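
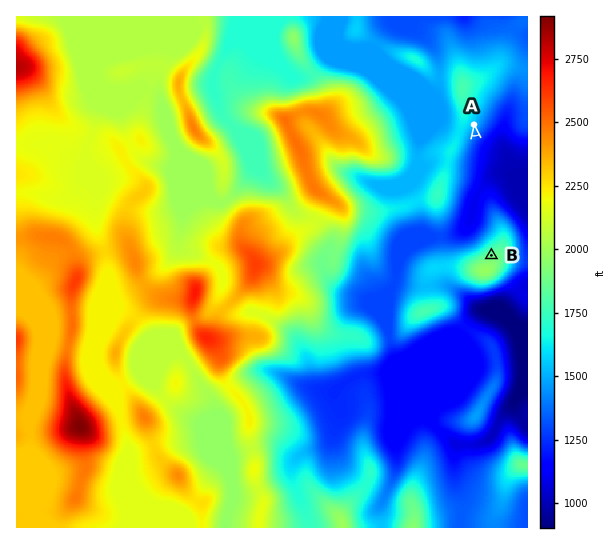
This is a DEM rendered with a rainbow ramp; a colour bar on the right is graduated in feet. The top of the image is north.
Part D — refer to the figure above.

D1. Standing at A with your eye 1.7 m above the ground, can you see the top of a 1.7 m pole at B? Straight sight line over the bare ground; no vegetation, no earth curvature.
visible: true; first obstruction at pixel None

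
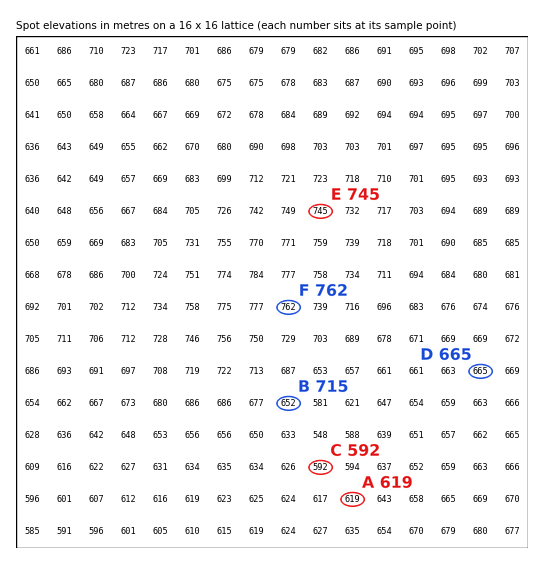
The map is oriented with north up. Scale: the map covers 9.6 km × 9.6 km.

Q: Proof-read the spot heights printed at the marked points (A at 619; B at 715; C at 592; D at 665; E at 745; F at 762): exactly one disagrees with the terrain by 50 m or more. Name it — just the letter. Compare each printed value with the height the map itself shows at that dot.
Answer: B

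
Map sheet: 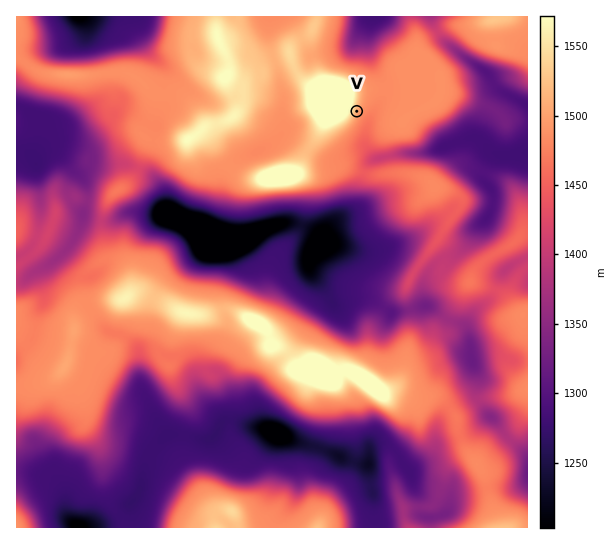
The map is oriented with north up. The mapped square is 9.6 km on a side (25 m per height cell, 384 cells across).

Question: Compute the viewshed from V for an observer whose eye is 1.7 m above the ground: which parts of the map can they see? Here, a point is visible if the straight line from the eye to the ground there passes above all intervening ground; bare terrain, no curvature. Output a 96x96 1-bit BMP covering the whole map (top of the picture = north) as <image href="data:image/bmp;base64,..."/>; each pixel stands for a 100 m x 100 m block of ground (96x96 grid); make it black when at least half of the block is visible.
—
<image width="96" height="96" href="data:image/bmp;base64,Qk2+BAAAAAAAAD4AAAAoAAAAYAAAAGAAAAABAAEAAAAAAIAEAAATCwAAEwsAAAIAAAAAAAAA////AAAAAAAAAAAAAAAAAAAAD/4AAAAAAAAAAAAAB/8AAAAAAAAAAAAAA/8AAAAAAAAAAAAAA/8AAAAAAAAAAAAAAfMAAAAAAAAAAAAAAEAAAAAAAAAAAAAAAAAAAAAAAAAAAAAAAAAAAAAAAAAAAAAAAAAAAAAAAAAAAAAAAAAAAAAAAAAAAAAAAIAAAAAAAAAAAAAAA+AAAAAAAAAAAAAAB/AAAAAAAAAAAAAAD/gAAAAAAAAAAAAAH/gAAAAAAAAAAAAAH/gAAAAAAAAAAAAAB/AAAAAAAAAAAAAAA/AAAAAAAAAAAAAAA8AAAAAAAAAAAAAAAQAAAAAAAAAAAAAAIAAAAAAAAAAAAAAAOAAAAAAAAAAAAAAAPAAAAAAAAAAAAAAAPgAAAAAAAAAAAAAMf/wAAAAAAAAAAAwf//8AAAAAAAAAAB8f//8AAAAAAAAACH/f//8AAAAAAAAAOP//8H8AAAAAAAAP+///4H8AAAAAAAA/////wHgAAAAAAAAf////wCAAAAAAAAAf////gAAAAAAAAAA/////gAAAAAAAAAH/////gAAAAAAAAAH/////gAAAAAAAAAD/////wA4AAAAAAAH/4f/3AC4AAAAAAAf/gf/AAD4AAAAAAB/+APwAAD8AAAAAAAf4AHwAAD8AAAAAAADAABgAAB8AAAAAAAAAAAAAAB8AAAAAAAAAAAIAAA8AAAAAAAAAAAOA4AAAAAAAAAAAAAPA+AAAAAAAAAAAAAHAfAAAAAAAAAAAAADgHAAAAAAAAAAAAABgDgAAAAAAAAAAAAAwBgAAAAAAAAAAAAAYAAAAAAAAAAAAAAAIAAAAAAAAAAAAAAAAAAAAAAAAAAAAAAAAAAwAAAAAAAAAAAAAAAYAAAAAAAAAAAAAAAYAAAAAAAAAAAAAAAcAAAAAAAAAAAAAAA8AAAAAAAAAAAAAAA8AAAAAAAAAAADAAA8AAAAAAAAAAADgAAcAAAAAAAAAAAB4AAcAAAAAAAAAAAB8AAAAAAAAAAAAAAB/AAAAAAAAAAAAAAA/wAAAAAAAAAAAACB/wAAAAAAAAAAAGP//AAAAAAAAAAAAD//+AAAAAAAAAAAAD/8AAAAAAAAAAAAAB4AAAAAAAAAAAAAAB8AAAAAAAAAAAAAAA+AAAAAAAAAAAAAAA/gAAAAAAAAAAAAAAf8AAAAAAAAAAAAAAf/AAAAAAAAAAAAAAf/AAAAAAAAAAAAAAP/wAAAAAAAAAAAAA//8AAAAAAAAAAAAA//+AAAAAAAAAAAAA3//AAAAAAAAAAAAA3//gAAAAAAAAAAAAH//gAAAAAAAAAAAAD//gAAAAAAAAAAAAD//gAAAAAAAAAAAAB//AAAAAAAAAAAAAA//AAAAAAAAAAAAAA/+AAAAAAAAAAAAAAf+AAMAAAAAAAAAAAf8AD8AAAAAAAAAAADwAPwAAAAAAAAAAABgA+AAAAAAAAAAAAAgB8AAAAAAAAAAAAAAD/gAAAAAAAAAAAAAH/4AAAAAAAAAAAAAP/wAAAAAAAAAAAAAD5A="/>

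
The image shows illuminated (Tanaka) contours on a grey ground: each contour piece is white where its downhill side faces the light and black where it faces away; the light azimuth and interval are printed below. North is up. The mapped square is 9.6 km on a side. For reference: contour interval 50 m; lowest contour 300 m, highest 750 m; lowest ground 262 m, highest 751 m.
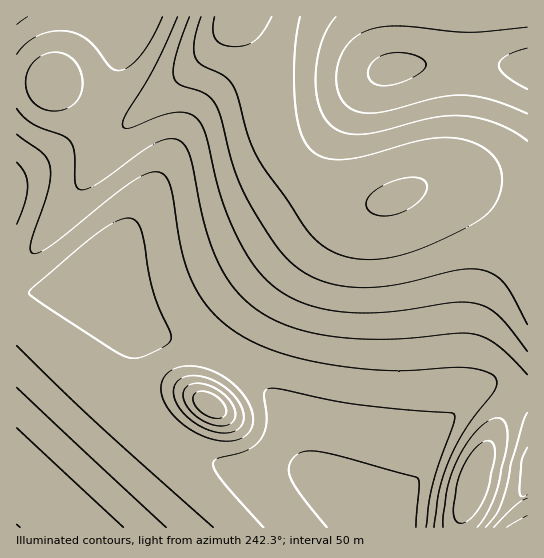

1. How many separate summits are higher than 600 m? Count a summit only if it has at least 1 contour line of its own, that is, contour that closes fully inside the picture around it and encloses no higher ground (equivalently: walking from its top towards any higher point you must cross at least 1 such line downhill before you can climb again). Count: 1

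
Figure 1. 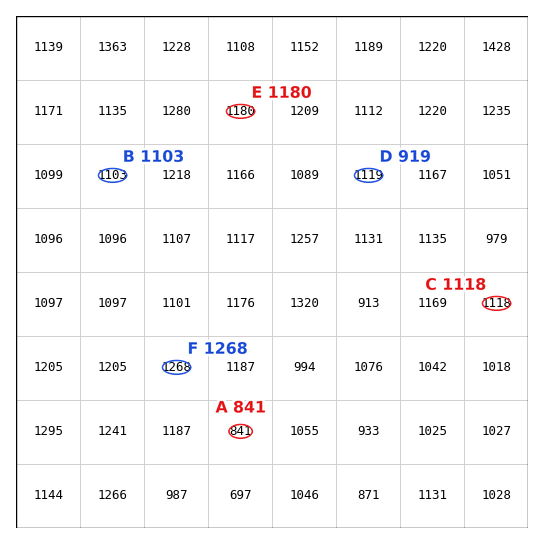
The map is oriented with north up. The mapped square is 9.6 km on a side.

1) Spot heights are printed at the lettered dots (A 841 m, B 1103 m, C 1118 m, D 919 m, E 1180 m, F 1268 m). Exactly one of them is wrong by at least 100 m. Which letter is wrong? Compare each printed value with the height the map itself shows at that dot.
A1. D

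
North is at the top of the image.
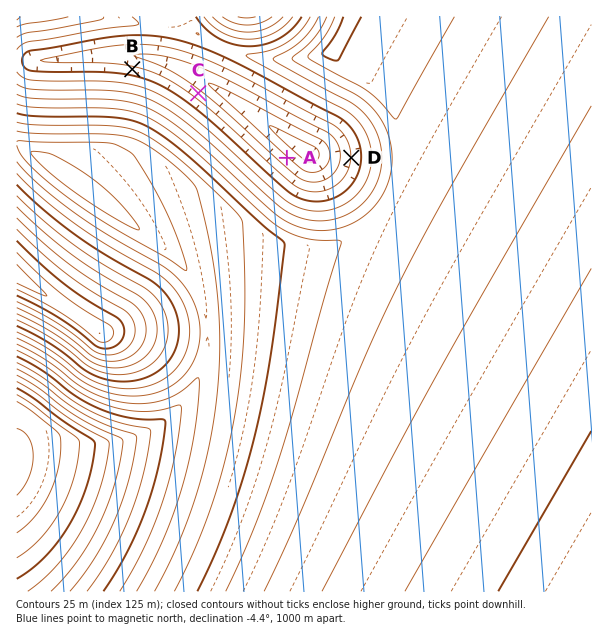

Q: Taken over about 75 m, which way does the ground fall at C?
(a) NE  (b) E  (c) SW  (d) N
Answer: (a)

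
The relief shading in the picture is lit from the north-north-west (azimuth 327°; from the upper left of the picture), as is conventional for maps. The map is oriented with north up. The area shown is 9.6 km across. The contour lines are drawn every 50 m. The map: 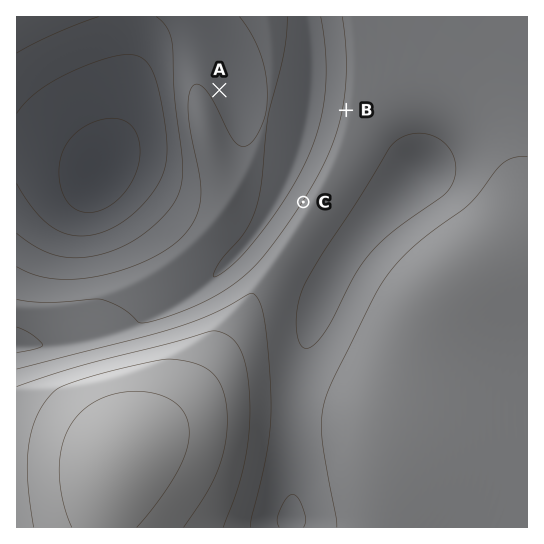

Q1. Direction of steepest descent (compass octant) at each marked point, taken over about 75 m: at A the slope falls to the NE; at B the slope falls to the W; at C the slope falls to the NW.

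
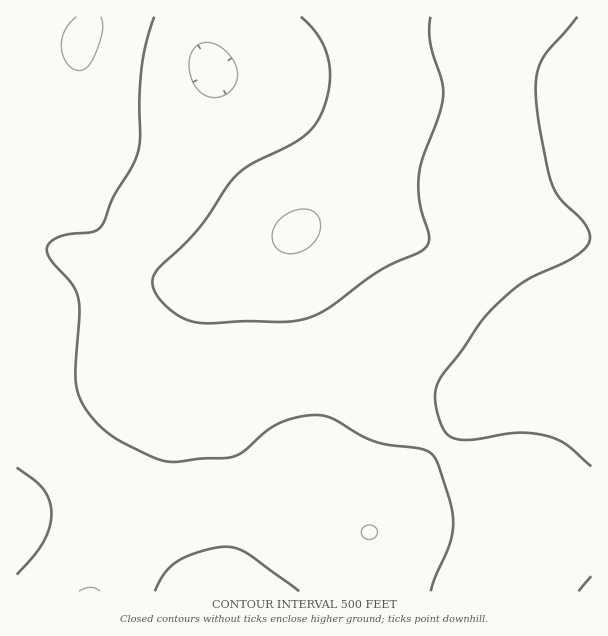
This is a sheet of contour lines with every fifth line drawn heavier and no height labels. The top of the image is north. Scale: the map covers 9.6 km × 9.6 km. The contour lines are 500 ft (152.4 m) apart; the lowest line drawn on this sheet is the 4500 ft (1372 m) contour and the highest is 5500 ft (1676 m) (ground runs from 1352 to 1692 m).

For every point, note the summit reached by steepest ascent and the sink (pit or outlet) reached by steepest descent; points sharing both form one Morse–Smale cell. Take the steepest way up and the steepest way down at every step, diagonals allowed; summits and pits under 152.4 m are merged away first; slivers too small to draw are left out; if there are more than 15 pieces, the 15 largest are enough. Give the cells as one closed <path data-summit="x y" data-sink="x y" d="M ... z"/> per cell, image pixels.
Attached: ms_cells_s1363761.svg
<path data-summit="83 38" data-sink="210 68" d="M591 16l-97 0-2 2-4 11 2 69-9 46 0 21 17 33 4 21-4 20-8 15-25 30-33 26-34 16-15 17-14 7-61 10-60 16-56 0-13 3-32-1-19-12-14-66 0-18 10-21 20-24 20-36 23-28 12-26 13-49 0-24-4-12 2-45-194 0 1 575 478 0 3-11 7-15 7-12 15-14 15-6 50-3z"/><path data-summit="297 231" data-sink="210 68" d="M492 16l-282 0-2 46 4 12 0 24-13 49-12 26-23 28-20 36-20 24-10 21 0 18 14 66 12 8 13 5 26 0 13-3 45 2 71-18 55-8 15-6 20-20 34-16 33-26 25-30 8-15 4-20-4-21-17-33 0-21 9-46-2-69z"/><path data-summit="297 231" data-sink="210 68" d="M591 532l-49 2-15 6-15 14-7 12-7 15-2 10 95 1z"/>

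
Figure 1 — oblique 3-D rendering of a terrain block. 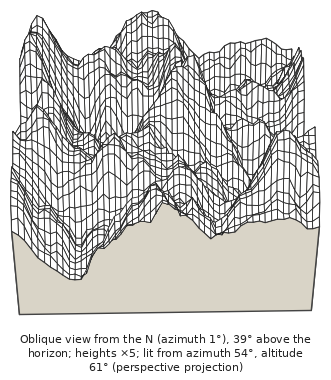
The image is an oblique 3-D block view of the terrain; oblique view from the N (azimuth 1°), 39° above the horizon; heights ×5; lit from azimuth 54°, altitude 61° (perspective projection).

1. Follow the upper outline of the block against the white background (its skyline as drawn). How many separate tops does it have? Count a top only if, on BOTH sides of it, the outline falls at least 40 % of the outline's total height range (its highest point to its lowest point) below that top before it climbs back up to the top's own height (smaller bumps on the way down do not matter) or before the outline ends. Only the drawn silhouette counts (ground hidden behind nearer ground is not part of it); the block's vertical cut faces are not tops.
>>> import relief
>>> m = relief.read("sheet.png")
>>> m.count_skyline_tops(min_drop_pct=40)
1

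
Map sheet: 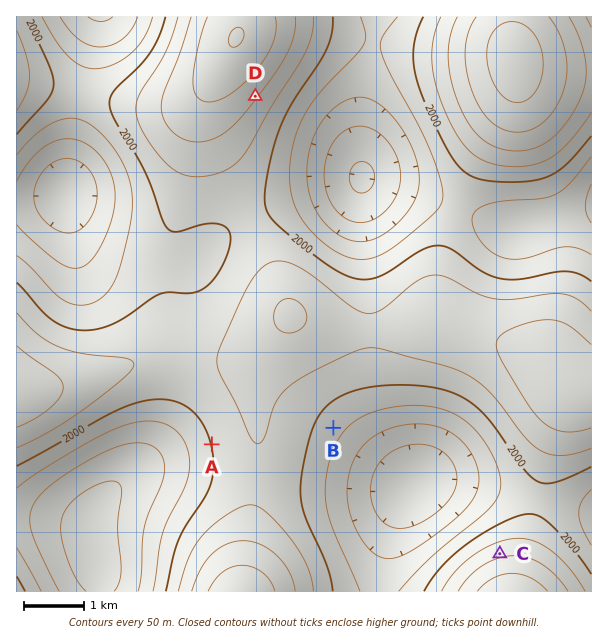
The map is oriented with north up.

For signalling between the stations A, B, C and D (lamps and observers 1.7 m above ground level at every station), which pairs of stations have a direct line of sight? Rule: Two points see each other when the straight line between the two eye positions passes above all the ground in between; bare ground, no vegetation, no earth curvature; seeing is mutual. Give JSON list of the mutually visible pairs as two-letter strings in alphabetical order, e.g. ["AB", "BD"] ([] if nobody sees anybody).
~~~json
["BC", "CD"]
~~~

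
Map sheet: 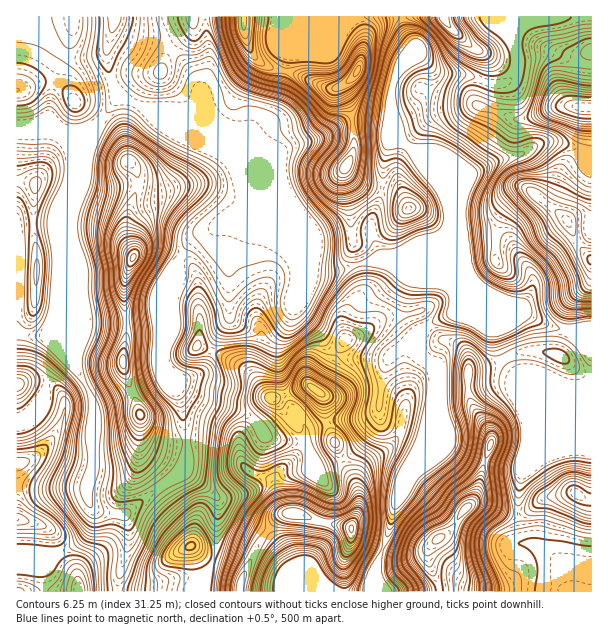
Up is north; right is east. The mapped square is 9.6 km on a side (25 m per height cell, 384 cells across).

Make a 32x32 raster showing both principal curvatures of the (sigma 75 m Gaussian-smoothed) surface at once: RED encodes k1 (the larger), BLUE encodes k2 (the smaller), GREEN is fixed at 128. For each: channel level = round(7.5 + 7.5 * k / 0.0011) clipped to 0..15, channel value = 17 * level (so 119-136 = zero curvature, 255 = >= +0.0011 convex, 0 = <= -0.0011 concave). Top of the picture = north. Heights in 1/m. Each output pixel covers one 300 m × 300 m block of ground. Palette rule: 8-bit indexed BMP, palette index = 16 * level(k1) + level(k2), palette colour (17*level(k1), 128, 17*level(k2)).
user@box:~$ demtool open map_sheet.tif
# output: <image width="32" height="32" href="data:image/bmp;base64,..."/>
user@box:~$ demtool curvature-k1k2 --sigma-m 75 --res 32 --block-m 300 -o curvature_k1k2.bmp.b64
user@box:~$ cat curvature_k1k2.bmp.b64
<image width="32" height="32" href="data:image/bmp;base64,Qk02CAAAAAAAADYEAAAoAAAAIAAAACAAAAABAAgAAAAAAAAEAAATCwAAEwsAAAABAAAAAAAAAIAAABGAAAAigAAAM4AAAESAAABVgAAAZoAAAHeAAACIgAAAmYAAAKqAAAC7gAAAzIAAAN2AAADugAAA/4AAAACAEQARgBEAIoARADOAEQBEgBEAVYARAGaAEQB3gBEAiIARAJmAEQCqgBEAu4ARAMyAEQDdgBEA7oARAP+AEQAAgCIAEYAiACKAIgAzgCIARIAiAFWAIgBmgCIAd4AiAIiAIgCZgCIAqoAiALuAIgDMgCIA3YAiAO6AIgD/gCIAAIAzABGAMwAigDMAM4AzAESAMwBVgDMAZoAzAHeAMwCIgDMAmYAzAKqAMwC7gDMAzIAzAN2AMwDugDMA/4AzAACARAARgEQAIoBEADOARABEgEQAVYBEAGaARAB3gEQAiIBEAJmARACqgEQAu4BEAMyARADdgEQA7oBEAP+ARAAAgFUAEYBVACKAVQAzgFUARIBVAFWAVQBmgFUAd4BVAIiAVQCZgFUAqoBVALuAVQDMgFUA3YBVAO6AVQD/gFUAAIBmABGAZgAigGYAM4BmAESAZgBVgGYAZoBmAHeAZgCIgGYAmYBmAKqAZgC7gGYAzIBmAN2AZgDugGYA/4BmAACAdwARgHcAIoB3ADOAdwBEgHcAVYB3AGaAdwB3gHcAiIB3AJmAdwCqgHcAu4B3AMyAdwDdgHcA7oB3AP+AdwAAgIgAEYCIACKAiAAzgIgARICIAFWAiABmgIgAd4CIAIiAiACZgIgAqoCIALuAiADMgIgA3YCIAO6AiAD/gIgAAICZABGAmQAigJkAM4CZAESAmQBVgJkAZoCZAHeAmQCIgJkAmYCZAKqAmQC7gJkAzICZAN2AmQDugJkA/4CZAACAqgARgKoAIoCqADOAqgBEgKoAVYCqAGaAqgB3gKoAiICqAJmAqgCqgKoAu4CqAMyAqgDdgKoA7oCqAP+AqgAAgLsAEYC7ACKAuwAzgLsARIC7AFWAuwBmgLsAd4C7AIiAuwCZgLsAqoC7ALuAuwDMgLsA3YC7AO6AuwD/gLsAAIDMABGAzAAigMwAM4DMAESAzABVgMwAZoDMAHeAzACIgMwAmYDMAKqAzAC7gMwAzIDMAN2AzADugMwA/4DMAACA3QARgN0AIoDdADOA3QBEgN0AVYDdAGaA3QB3gN0AiIDdAJmA3QCqgN0Au4DdAMyA3QDdgN0A7oDdAP+A3QAAgO4AEYDuACKA7gAzgO4ARIDuAFWA7gBmgO4Ad4DuAIiA7gCZgO4AqoDuALuA7gDMgO4A3YDuAO6A7gD/gO4AAID/ABGA/wAigP8AM4D/AESA/wBVgP8AZoD/AHeA/wCIgP8AmYD/AKqA/wC7gP8AzID/AN2A/wDugP8A/4D/AJeHh8mHhJaXhoeEpPiFdHeHkuNyg2HDx5fYpIWHh4eHh3eGuJeFhLenloSC98ZkdXO2+HCg6OmXt7ZyhoeHd4d2hpaWl5eEhrjatoG355Z1ZIT5tJDH6rjXhFJ2h3d3hqe4yJZ1lnWGh7iWgpfXtafH5PrYkKLa6PaDUYV2dnaGp5eXdHWFdYaHl6dzhbjq+ee05vhwcJWV+PnWsaaHh6iWhXV1hpeXhIWGpXRzkrSmhFC09oJxhIXJ+MiAlbe5uJeXdnV1hqeHhXWFp7jGpoRzhMfHlXODg4X21WB0haiXuLiYhYWGt5eGdXWY2HWXpoSmpae2hYZzUtX2cIaGhIR2p8d0hJbHpoWFhafHdXWWhcmndpW3hXdhpvyyhIeHh3Z115RzhtnZlIWGl6aElpaFtIRldbiFhoPl97KFd3d3lXXIpXGW57eDhnd2lri4g7fJp4SFqJaEpuaEg4d3d3e5lceRg7f2c3R2d3aGt6XW+ri2lYWYl4O2tnV3d4eHh5iohYKm2udxhZV0l7inc7a2dIWGdoeGdLbIlYd3h5eWhoWFhYXY53KUybe2mIZ0lcaVl4d2hoaXtbiVt6iomIaVhXd2ZLb3gnWVt3V1poZzpqeYl4eHhqamhHV0hoWEdaamh3Z0xuZyhqa4dYeodnV0uJeHmJeolnWHd3d1lbaFlbaGhoP39WCGlqd1h5eGd3OWuJiXhoamh4eElISGuMmVx4V1ctf3cHSGl3aHh5eHdYWmp5Z2d4eHg7fIg2SGuJXHhXRzyPvHgZaHh4eHh4eGlqaFdod3h4eU2ZZylpe4lqaGhJXY2OeDdXeHh4eHh3Z1yIeWhXWHdpTHhJWpp5aWlnaFlremtYV0dnd3d3eHdIW2dZbIp5WFlad1dqe4hpamdYSHp7aHt5aFhod3h4WDtqWFhMnKlIWVt4Wnx5iXl6iFdXWmp5eXuKeWh3eHgrfKyLSUt5aFh4O32emXh3aHqJaGg8m4uKaXloaHd4aTx9r6pIOndXd3ZJKklaaXdoeHhoeCycqnhXSFh4eHd3SDlfe2coWGdXWHhpRyhKWFhoeGhoS1tnN1d4eHd3eHhYNx9bVyhpeGh4eHmIVzhJaGdYaolZWVdneHh4eHdnVilMbkpnKGh5aXqKentcjIuKmWl5iHdoaGhod3hoOBYnTX6selcJaXhpiohnZ0qbm3iIeHmIeGh5iYdneDo8j39ffG9+iAlaiFlZSFdnW3lnWHh4eXdoaHiJeGdYHY+KaFhGO2+YFzdYOVt7eFdpaGhoeHh5eGhoeHh5eEkvimdneHdpT2pGNRk/fXpoWXmJeoh4eHmId1h4eHmJKk+ZaGd3eHhra2w9L55nR1h4aGdYU="/>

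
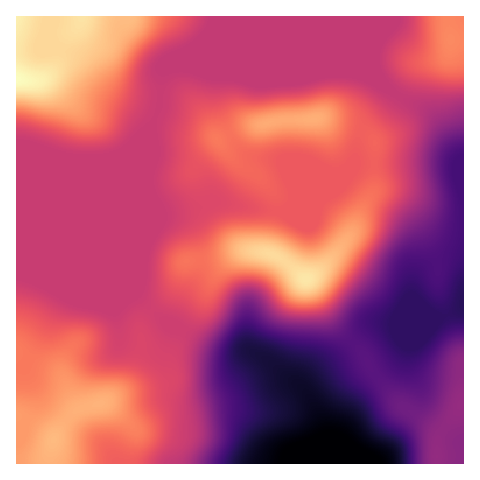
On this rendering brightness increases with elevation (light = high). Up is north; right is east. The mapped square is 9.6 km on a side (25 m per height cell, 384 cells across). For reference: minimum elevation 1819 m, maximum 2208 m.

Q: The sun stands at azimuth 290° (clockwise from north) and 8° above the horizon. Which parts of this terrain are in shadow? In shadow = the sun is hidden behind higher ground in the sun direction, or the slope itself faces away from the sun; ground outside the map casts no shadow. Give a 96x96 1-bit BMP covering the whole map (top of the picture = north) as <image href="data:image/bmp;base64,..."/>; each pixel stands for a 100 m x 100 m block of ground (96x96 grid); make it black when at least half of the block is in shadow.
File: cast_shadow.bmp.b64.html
<image width="96" height="96" href="data:image/bmp;base64,Qk2+BAAAAAAAAD4AAAAoAAAAYAAAAGAAAAABAAEAAAAAAIAEAAATCwAAEwsAAAIAAAAAAAAA////AAAAAAAAAAAAA//AAAAAAAAAAAAAA//gAAAAAAAAAAAAA//gAAAAAAAAAAAAAf/AAAAAAAAAAAAAAf+AAAAAAAAAAAAAAP8AAAAAAAAAAAAAAP4AAAAAAAAAAAAAAHwAAAAAAAAAAAAAAHwAAAAAAAAAAAAAAPgAAAAAAAAAAAAAAPAAAAAAAAAAAAAAAPAAAAAAAAAAAAAAAGAAAAAAAAAAAAAAAAAAAAAAAAAAAAAAAGAAAAAAAAAAAAAAAfAAAAAAAAAAAAAAA/gAAAAAAAAAAAAAA/gAAAAAAAAAAAAAA/wAAAAAAAAAAAAAA/wAAAAAAAAAAAAAA/4AAAAAAAAAAAAAA/8AAAAAAAAAAAAAA/+AAAAAAAAAAAAAA//AAAAAAAAAAAAAAf/gAAAAAAAAAAAAAf/gAAAAAAAAAAAAAP/wAAAAAAAAAAAAAP/wAAAAAAAAAAAAAH/wAAAAAAAAAAAAAH/wAAD/AAAAAAAAAD/wAA//4AAAAAAAAD/wAD//8AAAAAAAAD/wAP//8AAAAAAAAB/gAf//+AAAAAAAAB/gAf//+AAAAAAAAB/gAf///AAAAAAAAA/gAP///AAAAAAAAA/AAP///AAAAAAAAAfAAH///gAAAAAAAAEAAD///gAAAAAAAAAAAB///gAAAAAAAAAAAA///gAAAAAAAAAAAAf//wAAAAAAAAAAAAP//wAAAAAAAAAAAAH//wAAAAAAAAAAAAH//wAAAAAAAAAAAAD//wAAAAAAAAAAAAB//gAAAAAAAAAAAAA//gAAAAAAAAAAAAAf/AAAAAAAAAAAAAAf/AAAAAAAAAAAAAAP+AAAAAAAAAAAAAAH+AAAAAAAAAAAAAAD8AAAAAAAAAAAAAAB4AAAAAAAAAAAAAAA4AAAAAAAAAAAAAAAAAAAAAAAAAAAAAAAAAAAAAAAAAAAAAAAAAAAAAAAAAAAAAAAAAAAAAAAAAAAAAAAAAAAAAAAAAAAAAAAAOAAAAAAAAAAAAAAAPAAAAAAAAAAAAAAAfAAAAAAAAAAAAAAAfAAAAAAAAAAAAAAAfAAAAAAAAAAAAAAA/gAAAAAAAAAAAAAA/AAAAAAAAAAAAAAAfAAAAAAAAAAAAAAAcAAAAAAAAAAAAAAAAAAAAAAAAAAAAAAAAAAAAAAAAAAAAAAAAAAAAAAAAAAAAAAAAAAAAAAAAAAAAAAAAAAAAAAAAAAAAAAAAAAAAAAAAAAAAAAAAAAAAAAAAAAAAAAAAAAAAAAAAAAAAAAAAAAAAAAAAAAAAAAAAAAAAAAAAAAAAAAAAAAAAAAAAAAAAAAAAAAAADAAAAAAAAAAAAAAAHwAAAAAAAAAAAAAAP4AAAAAAAAAAAAAAP8AAAAAAAAAAAAAAP+AAAAAAAAAAAAAAH+AAAAAAAAAAAAAAH/AAAAAAAAAAAAAAD/AAAAAAAAAAAAAAB/AAAAAAAAAAAAAAA/AAAAAAAAAAAAAAAeAAAAAAAAAAAAAAAMAAAAAAAAAAAAAAAAAAAAAAAAAAAAAAAAAAAAAAAAAAA="/>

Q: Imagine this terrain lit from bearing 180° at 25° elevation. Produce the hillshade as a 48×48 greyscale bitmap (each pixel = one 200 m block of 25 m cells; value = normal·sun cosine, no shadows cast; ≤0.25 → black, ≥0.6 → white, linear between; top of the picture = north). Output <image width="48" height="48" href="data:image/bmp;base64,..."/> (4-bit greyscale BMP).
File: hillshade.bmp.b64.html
<image width="48" height="48" href="data:image/bmp;base64,Qk32BAAAAAAAAHYAAAAoAAAAMAAAADAAAAABAAQAAAAAAIAEAAATCwAAEwsAABAAAAAAAAAAAAAAABEREQAiIiIAMzMzAERERABVVVUAZmZmAHd3dwCIiIgAmZmZAKqqqgC7u7sAzMzMAN3d3QDu7u4A////AHd4iHd4iJqqmZqqqZiIh3d3d3iZmId3d3d4iHeIiZqqmZqqqZmIiId3d4mqqYd3d3d3eIiZmZmZiImZmZmZmZiIiJq8y5h3iHdmd4mqqZh4iHh3iZqqqpmIiZq8zJd3iHdmZ5q7qXZneHdneJmZmZmZmZqru5dniHdmZ4mqmHZmd3ZmeIiIiIiZqqqqmXZmeGZmZmd4iHdneHZmd3d3d3iZqqqYd2Zmd2ZndmVVZnd3iHZmZmd3d3iZqqqXZVZmd2Z3dlQzNFZ3eIdmZmd3d4iZmqmHVVZnd3d3dlQyIkVnd3d3Zmd3iJmZmZmGZWZnd3d2ZmVUNFZnd3iHdmd4iZmZmIh2ZlVmd3d2Znd2Zmd3d3iYh3eJmqqpmIdmZmVVVndlVniHd3d3d4mqmYmru7u7qHZmZ3ZUQ2ZlVWZnd3d3d4q8u6vM3d3cqHZmd3dkMmZlVERWd3d3d4q8zLvO///tuXd3d3d2Q1ZlVDRGd3d4iJq8zLvO///+ypiIh3d3ZVVVVVZnd3d4mZqrzMzN////3LqZh3eIh1VWZ3d3d3d4mZmrzN3N7///7cupmHiZiFZnd3d3d3d4mZmazv/t3d3d3dy6mImZiGd3d3d3d3d4mZmJz//+ypmrzdy5mZmIiHd3d3d3d3d4iZmJvv/9uGZ5vNy6mZiIiXd3d3d3d3d3d4iIrN3blkNHm8y6qZmIiHd3d3d3d3d2VWZ3iZmHUyI1erzLuqmIiHd3d3d3d3d2VEVWZVQzIRIjaKvMy6qYiHd3d3d3d3d2VVVUMhEREjQ0Romru7qZiHd3d3d3d3d3ZmZUMhESNGZVRWeau7qZh3d3d3d3d3d3d3dlRERFZ3d2VFaJq7qZh3d3d3d3d3d4iId3Znd4h3d2VVaJq6qYd3d3d3d3d3d4iIiIiJmIh3d3ZVaJqpmHd3d3d3d3d3d4iIiImZmId3d3dmZ3iId2d3d3d3d3d3d3iIiJmZiHd3d3d2Zmd3dmd3d3d3d3d3d3d4iZmYd3d3eIh3d3d3d3d3d3eIiId3d3d3iamIiIiIiJiIeId3eIiHeIiaqpmHd3d4iZiImZmZqqmIiIiIiZqYiaq8zLqYd4d3iIeKu7u7u6mYh3eImau6u8zMzLqYh3d3d2eJq7zMy6mIdmZ4ibvM3d3LupmYiHd3ZlZ3Z4mZmZiHdlVniau+7ty6mImZiHd3ZVVUIjNERWZ3ZVVmiaqv7cupiImYiHd3ZVRCEAAAETRVVVZ4maq+3LqZmZmYh3d2VUQzIhEQABI0RWeJqrzKqZmZmZmYd3dmVVVVVVVEMiM0Vniau8zXd3iZmqqph3dmZ3d3d3d3ZlVmd4mqu8zGZmeJmqqqmHd3d3d3d3d3d3d3d4iZmqqmZmd4iZqrupiHd3d3d3d3d3d3d3d3eImXd3eIiIiby7qYd3d3d3d3d3d3d3ZmZ4iIiHiIiIiazLuph3d3d3d3d3d3d3Zmd3d4iHeIiIiJq6qpmHd3d3d3d3d3d3dmeHd4iHd4iIiJmqqpmHd3d3d3d3d3d3dneHdw=="/>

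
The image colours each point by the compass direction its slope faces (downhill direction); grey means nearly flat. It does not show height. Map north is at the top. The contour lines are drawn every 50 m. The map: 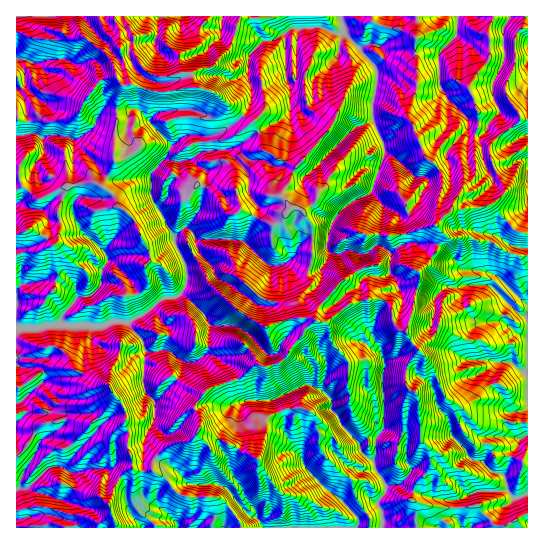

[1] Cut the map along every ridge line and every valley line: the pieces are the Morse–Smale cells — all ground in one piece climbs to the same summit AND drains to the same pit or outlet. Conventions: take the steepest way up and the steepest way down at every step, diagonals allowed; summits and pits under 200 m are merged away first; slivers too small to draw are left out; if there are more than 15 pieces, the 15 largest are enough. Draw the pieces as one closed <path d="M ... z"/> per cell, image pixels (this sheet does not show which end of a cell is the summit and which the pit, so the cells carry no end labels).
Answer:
<path d="M167 111l-13 4-5 6 22 24-4 12-16 17-1 5-37 1-6-3-5 10-7-4-26 2-12 28 3 17-3 12-3 3-9-9-14-7-15 6 1 293 98 0 1-5-8-20 5-14 6-10 11-10 23 1-1-3 3-6-10-7-1-13 11-23 0-17 24-24 4-15 8 1 14-8 6 0 16 9 6 6 3 8 3 1 18-15 12 3 13-6 10-15 11-11 1-5 11-9-2-2-11 0-2-10 0-8 9-14-2-12 5-16 0-33-11-17-11-1-5-9-4-2 15-30-30-15-3-3-2-12-6-14-6-2-6-5-24 17-8 3-22-1-10 4-8-26z"/><path d="M527 16l-287 1-5 16 12 4 11 0 5 4-14 14-1 24 4 18-1 6-8 12 6 6 6 2 6 14 2 12 3 3 30 15-15 30 4 2 5 9 11 1 11 17 0 33-5 16 2 12-9 14 2 18 13 1 4-13 14-17 10-10 23-13 40-2 13 6 9-8 9-14 4-18-5-6 7-9 11-8 9 1 26-4 15-11 1-4-12-23-4-20 13-14 15-9 4-5 7-1z"/><path d="M493 204l-14 4-25 0-11 8-7 9 5 6-4 18-9 14-9 8 1 8-13 48 0 7 12 16-10 12-4 12 2 12 9 7 3 8 1 36 11 14 0 15-15 17-4 14 5 8-1 20 2 3 110-1 0-293-13-3z"/><path d="M381 299l-19 1-13 4-22 17-12-1-11 10-1 5-11 11-10 15-13 6-12-3-20 15 0 4 3 12 5 6 30-2 9 20 0 12 16 23 5 13 22 24 11 6 18 18 3 6-1 7 59 0 0-23-5-8 4-14 15-17 0-15-11-14-3-42-10-9-2-4 2-15 12-17-7-7-5-10-8-4-6-7-1-15z"/><path d="M237 379l-31 12-11 15 0 4 5 8 0 9-5 11-5 3-13 2-8 4-14 12 15 6 19 19 29 0 8 4 19 23 12 6 8 11 92 0 2-7-3-6-18-18-11-6-22-24-5-13-16-23 0-12-9-20-30 2-5-6z"/><path d="M99 16l-82 0-1 42 5 3 4 16-1 8-7 4 8 12 5 32 5 0 6 4 14-2 19 5 33 37 8-14-2-8 4-33 0-21 6-15 4-1 2-3-2-4-7-31-16-18z"/><path d="M133 84l-10 2-6 15 0 21-4 33 2 8-7 12 1 4 4 1 37-1 1-5 16-17 4-12-22-24 10-9 8-1 4 2 8 26 10-4 22 1 8-3 15-9 9-9-25-20-16-7-8-1-36 5z"/><path d="M18 59l-2 0 0 175 15-5 14 7 9 9 3-3 3-12-3-17 10-26 18-4 10 0 7 4 5-10-33-37-19-5-14 2-6-4-6 0-4-32-8-12 8-7-1-13-3-8z"/><path d="M135 469l-8 2-8 8-11 24 9 25 124-1-8-14-12-14-38-3-5-3-15-17-9-5z"/><path d="M193 16l-70 1 0 5-4 4 1 24 7 28 3 6 28 8 35-4-1-14 7-5 11-1 6-5 13-14 6-15-14-6-14 0z"/><path d="M211 355l-6 0-14 8-8-2-4 16-24 24 0 17-11 23 0 10 7 8 3 1 15-13 8-4 16-3 7-13 0-9-5-8 2-8 13-14 26-9-3-9-4-5z"/><path d="M406 265l-33 0-18 7-22 18-14 17-4 11 3 3 9 0 22-17 13-4 19-1 11 8 0 10 4 9 10 6 14-53-1-8z"/><path d="M527 119l-6 0-4 5-15 9-13 14 4 20 12 23-1 4-12 9 23 28 10 2 3 0z"/><path d="M237 33l-4 4-4 12-16 18-14 2-7 5 0 11 3 3 19 4 29 23 8-12 1-6-4-18 1-24 14-14-5-4-11 0z"/><path d="M155 460l-3 9 11 7 15 17 11 4 29 0 15 16 9 15 22-1-7-10-12-6-19-23-8-4-29 0-19-19z"/>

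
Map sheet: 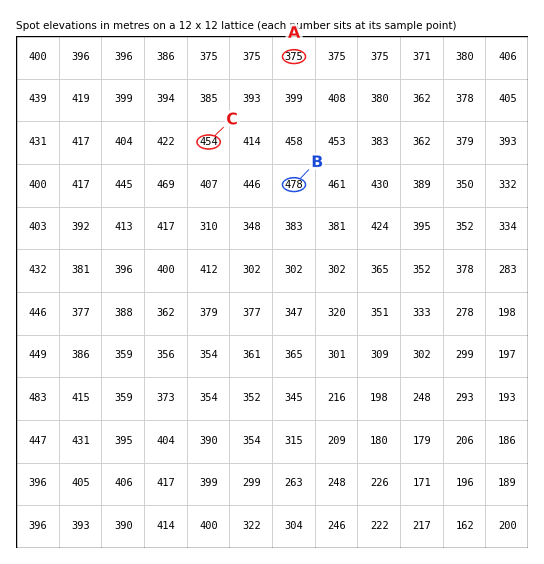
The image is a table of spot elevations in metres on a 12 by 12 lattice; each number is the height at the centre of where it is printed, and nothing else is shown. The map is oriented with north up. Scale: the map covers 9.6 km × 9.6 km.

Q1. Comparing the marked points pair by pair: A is lower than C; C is lower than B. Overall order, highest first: B C A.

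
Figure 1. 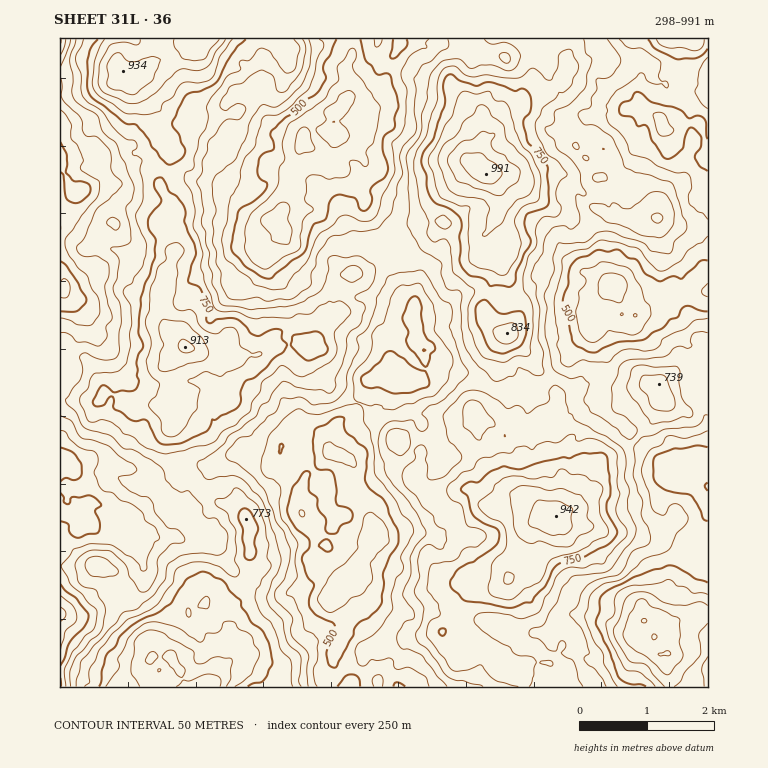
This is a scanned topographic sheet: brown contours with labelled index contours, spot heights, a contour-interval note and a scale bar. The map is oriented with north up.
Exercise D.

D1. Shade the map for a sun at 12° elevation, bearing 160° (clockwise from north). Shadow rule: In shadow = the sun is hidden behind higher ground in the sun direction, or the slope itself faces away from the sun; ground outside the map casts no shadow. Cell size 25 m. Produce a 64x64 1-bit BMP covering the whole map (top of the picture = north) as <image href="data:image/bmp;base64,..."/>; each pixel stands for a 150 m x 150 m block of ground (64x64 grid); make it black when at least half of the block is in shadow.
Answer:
<image width="64" height="64" href="data:image/bmp;base64,Qk0+AgAAAAAAAD4AAAAoAAAAQAAAAEAAAAABAAEAAAAAAAACAAATCwAAEwsAAAIAAAAAAAAA////AAAAAAAYDAAAAAAByOwGAAAAAAHI8AYAAAAAAP/+AAAAAACAy/45AQwAAACA/+GADxAgAAD/4AAvPAAAAf/gAHMYAAAA/+AAGQAAAAAP8AAAwAAAAAfwAABwIAAAA/8AAOAAAABz/wAABzAAAH//gAH38AAAf/4AAfvwAAB8OAAAcAAAAHAAAAAAAAAAYAAAAAAAAAAAACAAAGGADAAAAAAAY8AIAAHAAAf/wAEAAcAgB/+gAAAAACAD/8AAAAAAAAA/0gAAAAABEA/eAAAAAAHAADwAAAAAAcAAGAAAAAAB/gIAAAAAAAH/wAAAcwAAAf/AAAB4AAAB/4AgIBwAAAAPAGDwHoAAAAYAP/g5gAAAAAAf+HABEAAAAB/84AOcQAAQH/7Im/8AABgH/+CR/8AAmAPHgAH/wADAA4ICgf/AAAADAA7Av4AAAAAAAcA/mAAAAAABwH/8AAAAAAKgP/gAAAAAZgAf8AAAAABAAA/3AQAAACAAB/+AAAAAeYAB5wAAAAB5AAALAAACIDAAAAOAAAAwAAAAk8AAADgAAAABgAAAOAAAAAh/AMAYAAAAAH+CAAAAAAAB/4AEAAAAAAH/AAAAAAAAAP4AAQAAAAAA/gAAAAAAAAB9wAAAIAAAAH38AAAwAAAAH/wAAJgAAAB//AAD/IAAAH/4AD/+AAAAf4AAvw=="/>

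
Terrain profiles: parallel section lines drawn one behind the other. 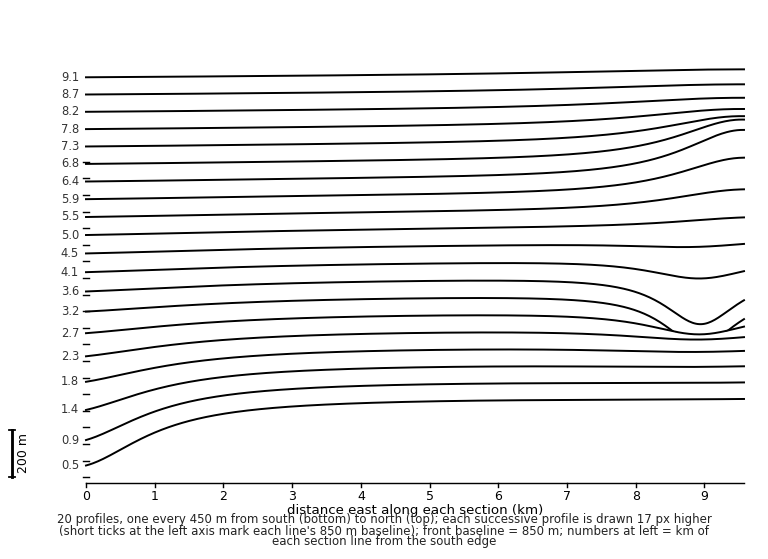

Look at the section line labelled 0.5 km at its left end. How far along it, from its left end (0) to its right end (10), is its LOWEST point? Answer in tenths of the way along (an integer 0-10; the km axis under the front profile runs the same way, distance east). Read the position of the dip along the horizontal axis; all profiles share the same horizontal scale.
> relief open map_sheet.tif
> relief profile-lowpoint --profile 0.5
0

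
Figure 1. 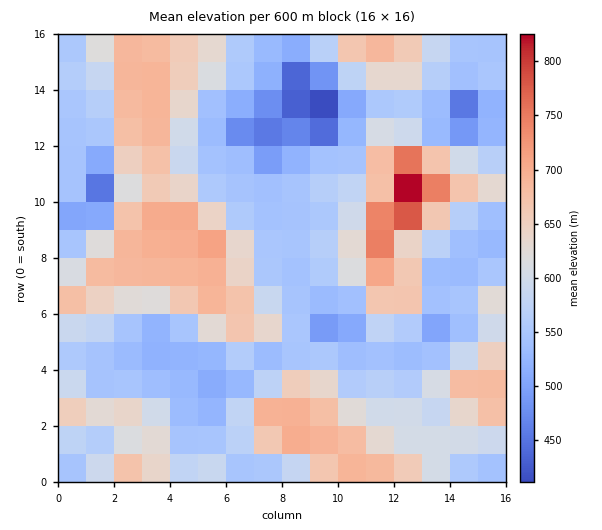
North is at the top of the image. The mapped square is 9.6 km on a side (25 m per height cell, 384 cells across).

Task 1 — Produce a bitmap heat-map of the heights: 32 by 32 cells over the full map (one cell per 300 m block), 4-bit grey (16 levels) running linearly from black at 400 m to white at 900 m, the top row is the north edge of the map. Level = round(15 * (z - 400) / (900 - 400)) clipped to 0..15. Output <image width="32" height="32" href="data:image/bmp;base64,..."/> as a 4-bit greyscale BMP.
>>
<image width="32" height="32" href="data:image/bmp;base64,Qk12AgAAAAAAAHYAAAAoAAAAIAAAACAAAAABAAQAAAAAAAACAAATCwAAEwsAABAAAAAAAAAAAAAAABEREQAiIiIAMzMzAERERABVVVUAZmZmAHd3dwCIiIgAmZmZAKqqqgC7u7sAzMzMAN3d3QDu7u4A////AERXiYdmdURERWiZmYh1VEREVniGVVVEVWeJmZiHdlVERFVnhlRFVWiZmZiHZmZmVWZVZ4ZERFaJmZmYdmZmZ3eId3eFRERXmpmYh2ZmVWeIhmd3ZURDRomZiHZmdmZ4iXVFVVREMzRYmYdVVmVniYlkRERERDNENWd2VEREV4iIVEREREQ0RDRFVUREREVniFRERDNERFVUREQ0RERERXdVVURDNFZ4dVQyJEREM0RmZ3VUREaImYdUMjRnZUNEZoiHVmVomZh2RENEeYdTRWiJh3iHiZmXVERERYmYVEVnaJiJmZmZhkRERFeZmFRERVeZmZmZmYZURFVomodERERFeJmZmZmXVEVVaKp2VERERFaJmZmphUREVVi7l2VURDI1eaqql1REREVXrMmGVERDI3mImHZURERFVpvcqGVUVBFYd4dVREREVVaK3bl3dlQhWIiGVERERFVVat3KmYZEMmmYdUREMzRVRWrMqYdlRER5mGVERDI0RDWJqYZUVERFiZhlRDMiIzE1eIdUNERERYmZdUQhEREQJFVUQyIkVEWJmYZEMiIRACREREMhJFRGiZmGREQyEQE0VVVEMTVVVpmZh2ZUQxATRWZ2VERFVVeZmYeHVEMRNFeIh1VEVFVXmZmHh1VDM0V4mYdlVERFaJmIh4ZURERXiZmHZURE"/>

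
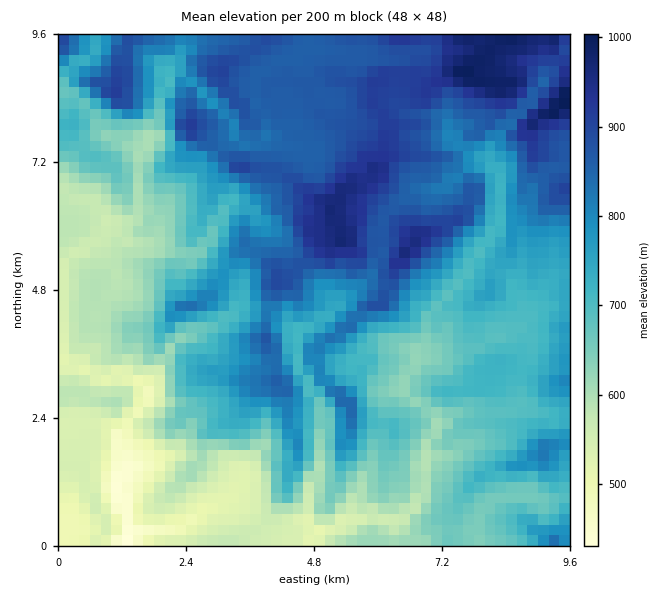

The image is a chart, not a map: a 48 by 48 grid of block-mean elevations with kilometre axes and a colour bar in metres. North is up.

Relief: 430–1010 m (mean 735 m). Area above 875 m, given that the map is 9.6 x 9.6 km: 15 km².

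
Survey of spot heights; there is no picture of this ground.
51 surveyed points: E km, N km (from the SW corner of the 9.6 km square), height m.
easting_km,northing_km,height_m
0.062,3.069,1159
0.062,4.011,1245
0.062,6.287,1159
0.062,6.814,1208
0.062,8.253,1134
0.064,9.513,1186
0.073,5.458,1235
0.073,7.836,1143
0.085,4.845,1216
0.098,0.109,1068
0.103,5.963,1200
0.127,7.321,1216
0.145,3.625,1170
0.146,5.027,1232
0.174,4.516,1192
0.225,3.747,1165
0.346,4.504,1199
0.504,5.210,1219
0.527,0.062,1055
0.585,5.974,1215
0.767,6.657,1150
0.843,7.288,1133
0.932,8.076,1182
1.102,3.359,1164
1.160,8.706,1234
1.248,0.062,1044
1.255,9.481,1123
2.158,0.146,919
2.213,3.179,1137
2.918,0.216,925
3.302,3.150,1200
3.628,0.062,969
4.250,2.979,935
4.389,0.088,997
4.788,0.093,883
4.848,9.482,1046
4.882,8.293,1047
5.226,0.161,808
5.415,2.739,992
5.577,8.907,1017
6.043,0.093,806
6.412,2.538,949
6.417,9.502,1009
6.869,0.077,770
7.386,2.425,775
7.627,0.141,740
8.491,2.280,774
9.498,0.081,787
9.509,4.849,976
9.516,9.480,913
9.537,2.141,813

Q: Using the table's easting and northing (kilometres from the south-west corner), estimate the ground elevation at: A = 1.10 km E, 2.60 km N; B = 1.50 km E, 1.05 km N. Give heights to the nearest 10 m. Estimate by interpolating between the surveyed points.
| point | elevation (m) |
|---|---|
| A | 1110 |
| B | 1090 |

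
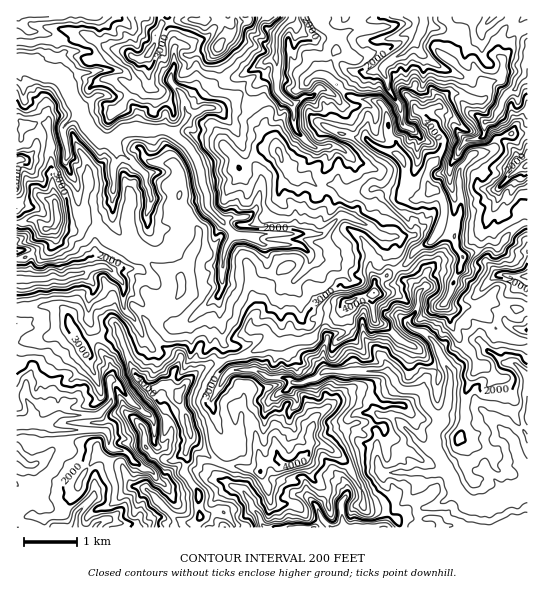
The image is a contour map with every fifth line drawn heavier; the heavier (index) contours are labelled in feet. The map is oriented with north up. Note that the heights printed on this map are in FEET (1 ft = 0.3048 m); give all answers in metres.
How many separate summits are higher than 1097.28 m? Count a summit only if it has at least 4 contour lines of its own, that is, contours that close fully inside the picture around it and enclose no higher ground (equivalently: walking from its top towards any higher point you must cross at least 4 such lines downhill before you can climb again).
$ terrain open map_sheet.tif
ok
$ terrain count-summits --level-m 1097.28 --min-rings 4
2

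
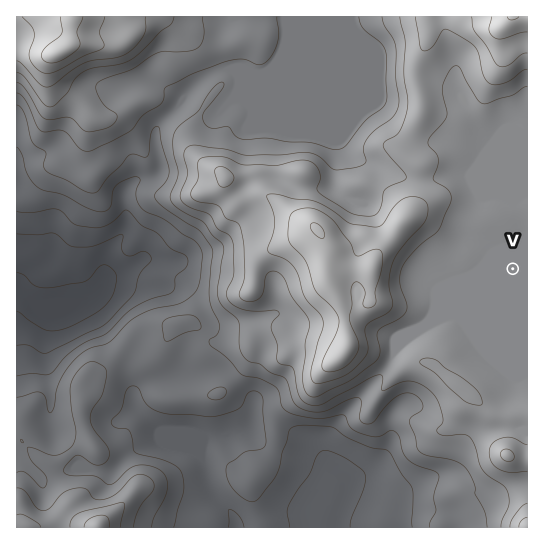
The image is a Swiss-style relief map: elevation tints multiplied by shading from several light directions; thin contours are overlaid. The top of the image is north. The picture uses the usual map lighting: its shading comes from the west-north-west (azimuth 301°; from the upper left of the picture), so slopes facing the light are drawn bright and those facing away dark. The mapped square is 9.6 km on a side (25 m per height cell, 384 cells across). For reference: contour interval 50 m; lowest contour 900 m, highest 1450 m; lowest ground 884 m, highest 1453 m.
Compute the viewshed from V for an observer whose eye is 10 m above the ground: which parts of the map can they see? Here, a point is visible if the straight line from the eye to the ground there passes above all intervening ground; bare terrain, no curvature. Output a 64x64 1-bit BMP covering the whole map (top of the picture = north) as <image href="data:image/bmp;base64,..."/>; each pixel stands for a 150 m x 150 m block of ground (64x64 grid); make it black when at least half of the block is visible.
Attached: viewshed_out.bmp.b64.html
<image width="64" height="64" href="data:image/bmp;base64,Qk0+AgAAAAAAAD4AAAAoAAAAQAAAAEAAAAABAAEAAAAAAAACAAATCwAAEwsAAAIAAAAAAAAA////AAAAAAAAAAAAAAAAAQAAAAAAAAAAAAAAAAAAAAAAAAAAAAAAAAAAAAAAAAAAAAAAAAAAAAAAAAAAAAAAAAAAAAAAAAAAAAAAAAAAAAAAAAAAAAAADwAAAAAAAAAPAAAAAAAAAAAAAAAAAAAAAAAAAAAAAAAAAAAAAAAAAB8AAAAAAAAAPwAAAAAAAAB/AAAAAAAAAP8AAAAAAAAD/wAAAAAAIAf/AAAAAAB8D/8AAAAAAH4//wAAAAAAf3//AAAAAAB///8AAAAAAHz//wAAAAAAeD//AAAAAAAD//8AAAAAAAf//wAAAAAAB///AAAAAAAH//8AAAAAAAf//wAAAAAAB///AAAAAAAH//8AAAAAAAf//wAAAAAAB///AAAAAAAD//8AAAAAAAH//wAAAAAAAP//AAAAAAAAf/8AAAAAAAA/hwAAAAAAAB+DAAAAAAAAB4cAAAAAAAABBwAAAAAAAAAPAAAAAAAAAg8AAAAAAAAfDwAAAAAAAA+fAAAAAAAAB/8AAAAAAAAH/wAAAAAAAD//AAAAAAAAP/8AAAAAAAA//wAAAAAAABx/AAAAAAAAGH8AAAAAAAAI/wAAAAAAABj/AAAAAAAAP/8AAAAAAAA/HwAAAAAAAD8fAAAAAAAAPz8AAAAAAAAf/wAAAAAAAB//AAAAAAAAD48AAAAAAAAPBw=="/>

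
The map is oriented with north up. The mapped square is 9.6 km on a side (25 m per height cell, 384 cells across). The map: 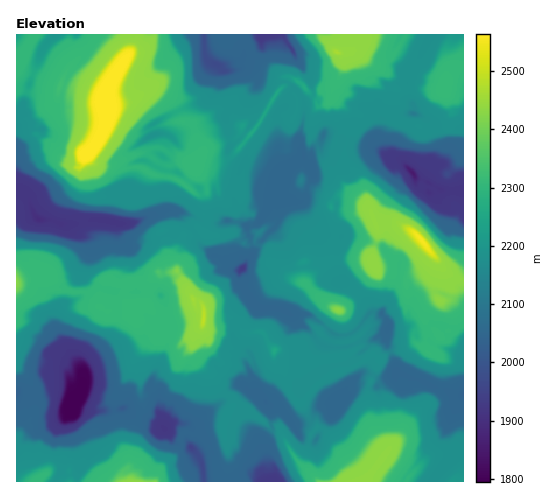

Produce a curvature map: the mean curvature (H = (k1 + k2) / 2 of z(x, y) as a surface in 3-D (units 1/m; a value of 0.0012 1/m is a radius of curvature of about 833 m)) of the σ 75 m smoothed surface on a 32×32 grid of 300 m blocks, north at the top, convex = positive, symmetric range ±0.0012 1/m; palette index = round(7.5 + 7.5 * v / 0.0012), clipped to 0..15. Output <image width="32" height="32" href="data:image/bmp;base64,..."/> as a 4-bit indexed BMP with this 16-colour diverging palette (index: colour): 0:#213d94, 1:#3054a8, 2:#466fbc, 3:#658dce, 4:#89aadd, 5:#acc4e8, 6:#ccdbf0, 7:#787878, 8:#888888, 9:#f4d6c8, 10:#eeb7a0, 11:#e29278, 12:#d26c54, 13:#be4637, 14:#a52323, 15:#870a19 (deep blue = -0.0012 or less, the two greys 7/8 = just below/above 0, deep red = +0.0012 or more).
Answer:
<image width="32" height="32" href="data:image/bmp;base64,Qk12AgAAAAAAAHYAAAAoAAAAIAAAACAAAAABAAQAAAAAAAACAAATCwAAEwsAABAAAAAAAAAAlD0hAKhUMAC8b0YAzo1lAN2qiQDoxKwA8NvMAHh4eACIiIgAyNb0AKC37gB4kuIAVGzSADdGvgAjI6UAGQqHAG/EHViVxXOXkQfqPZp2tGZkiHOJjLh0aIg94aOp1Zd3rYmcbdhpCX9HT2V8PbyTqZQ2lVlzB7W8Issao7SJtxpsUCqWegSDya9wewidvLkVfKIopnpnRVrSRfJipFefV31nNpZlOsqoJCyaI1mQRjdpSDR71YdFlyjIedcNFjOFp0sWenUfqEtad4iKq4KK6cYVVFttmOlWh+eHeHtrvaNHk2ZkuIPes4mYmVWWCKib10mM24dyrnO5ohRLOwiYWJVC6oiIdL6XUhFK/2haldZpy8p3eFbstTbZj3QkK0ibl5oI7LhuknZqivRTb5eLjEjIk6lci7gnDYVmdr9iprvOy3ZDBrtxFGi4d3WvBX+ldWIZyo5le+94aodxWKj9JhJFUgAEu5hEJTy4Y42N5lp3VEd85QB2i+R0KmrcuYMVdIe5eYmnnWfDdzprrIcidyM3yoM6i6pms3bRlapoGIWZvumJqXaZlbRnZLelNFdJKcT/couJmZeHWEapZwNDenizfbgwUpqEuSc4eYN23WOCk3rXkmurV4uOaneprKiqK5R7m6lWd2dpaGiGaIg0Vjt1jZlceom8p9VYzCRoXN1ohbbISPlER3C55Kd9RkyIpKZYrzlMUwV0/BWNduJlyLGpVX/LPIGpiIIj2rl5Q7q6DKV4j5aCqMBQjviNOzZl"/>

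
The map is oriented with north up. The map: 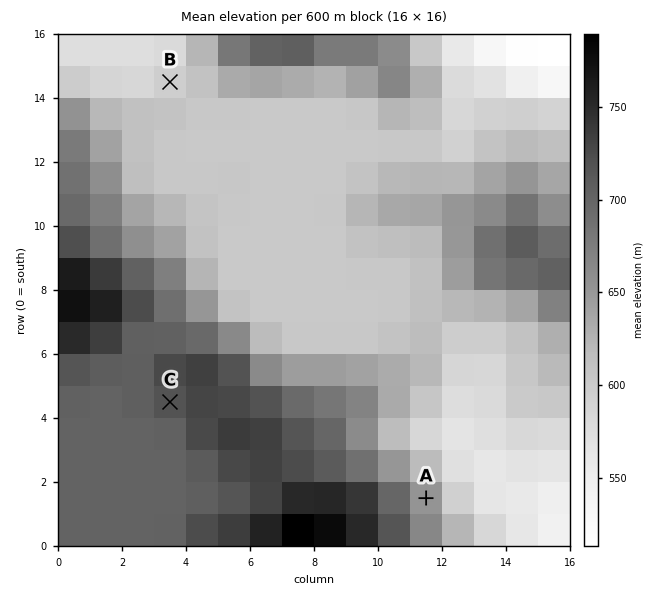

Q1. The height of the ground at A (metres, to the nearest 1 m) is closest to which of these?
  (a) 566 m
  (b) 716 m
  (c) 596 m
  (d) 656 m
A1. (d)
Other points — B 597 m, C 719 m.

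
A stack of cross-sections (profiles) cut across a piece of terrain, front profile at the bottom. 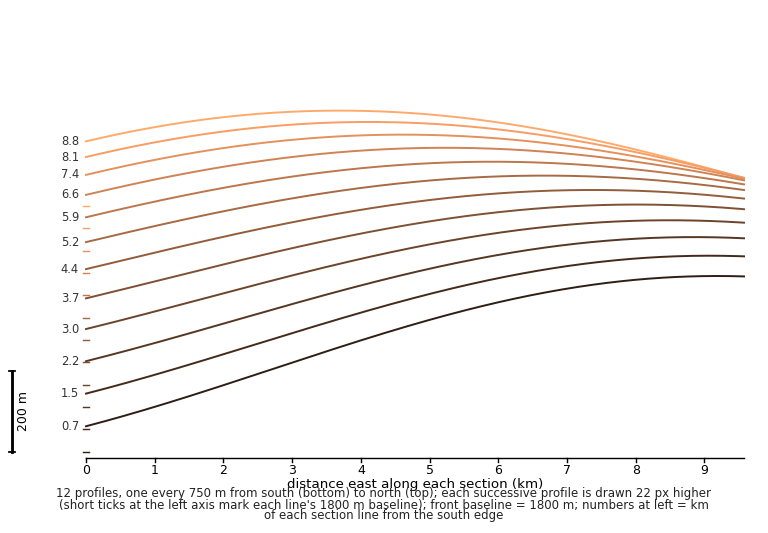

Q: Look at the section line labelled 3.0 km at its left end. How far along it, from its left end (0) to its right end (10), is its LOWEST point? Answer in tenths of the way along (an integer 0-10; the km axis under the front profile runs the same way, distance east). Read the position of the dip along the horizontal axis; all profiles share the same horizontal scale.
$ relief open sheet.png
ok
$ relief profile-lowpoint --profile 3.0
0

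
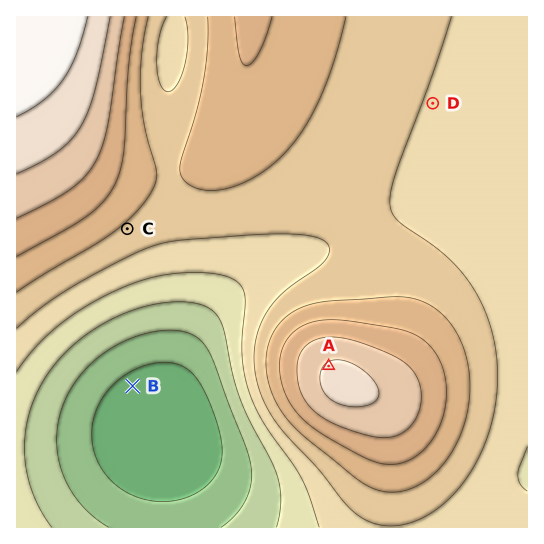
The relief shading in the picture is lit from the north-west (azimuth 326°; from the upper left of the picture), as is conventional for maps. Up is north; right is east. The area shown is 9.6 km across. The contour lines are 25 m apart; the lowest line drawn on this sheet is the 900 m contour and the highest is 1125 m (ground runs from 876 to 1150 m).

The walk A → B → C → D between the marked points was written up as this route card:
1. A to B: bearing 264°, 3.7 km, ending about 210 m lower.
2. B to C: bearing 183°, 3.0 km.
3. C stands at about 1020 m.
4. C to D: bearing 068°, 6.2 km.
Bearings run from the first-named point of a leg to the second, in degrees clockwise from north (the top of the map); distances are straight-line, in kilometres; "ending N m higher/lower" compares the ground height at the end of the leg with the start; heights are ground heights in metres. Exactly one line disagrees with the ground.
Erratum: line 2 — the bearing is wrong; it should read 358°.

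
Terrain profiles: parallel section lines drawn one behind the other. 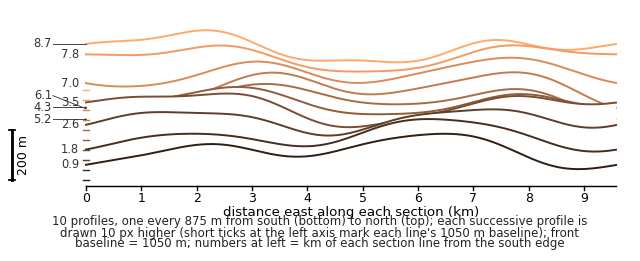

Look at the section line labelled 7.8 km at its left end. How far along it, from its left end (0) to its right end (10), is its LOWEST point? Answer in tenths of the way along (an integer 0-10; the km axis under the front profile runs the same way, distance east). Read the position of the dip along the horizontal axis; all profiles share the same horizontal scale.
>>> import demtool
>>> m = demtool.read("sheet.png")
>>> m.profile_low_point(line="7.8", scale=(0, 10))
5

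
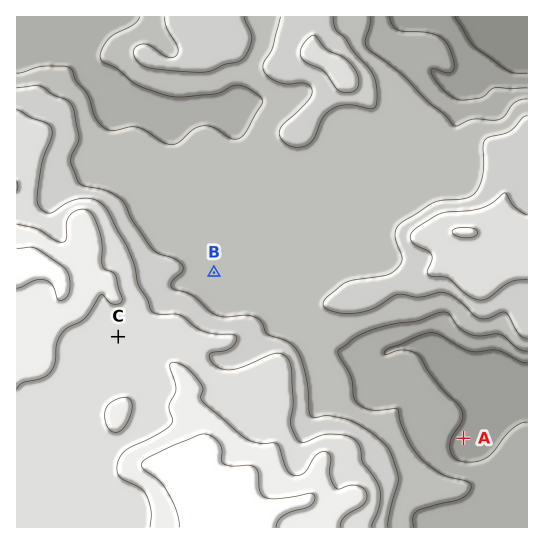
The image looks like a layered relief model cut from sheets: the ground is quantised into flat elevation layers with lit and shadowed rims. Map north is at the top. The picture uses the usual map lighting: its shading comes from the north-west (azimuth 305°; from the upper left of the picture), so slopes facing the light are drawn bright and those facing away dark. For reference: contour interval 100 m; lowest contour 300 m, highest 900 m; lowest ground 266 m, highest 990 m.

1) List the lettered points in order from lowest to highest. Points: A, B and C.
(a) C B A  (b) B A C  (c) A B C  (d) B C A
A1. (c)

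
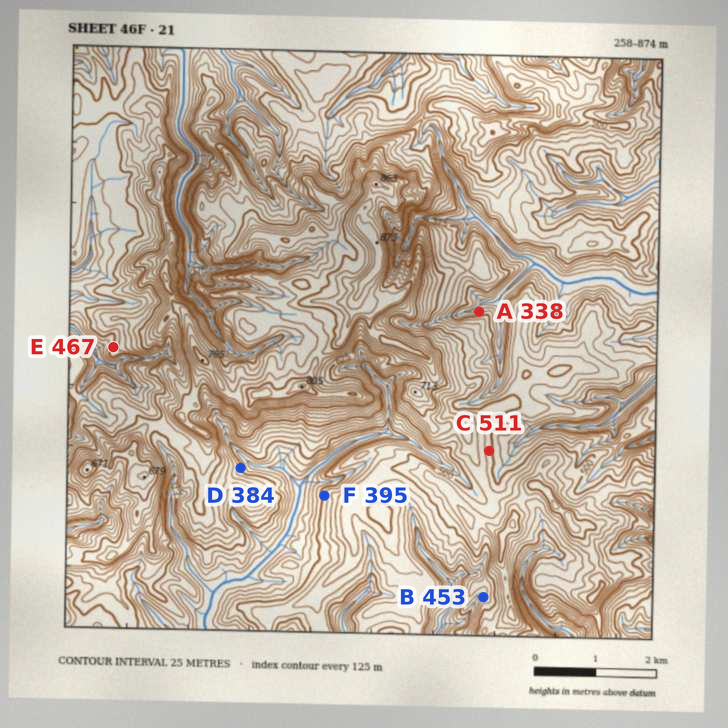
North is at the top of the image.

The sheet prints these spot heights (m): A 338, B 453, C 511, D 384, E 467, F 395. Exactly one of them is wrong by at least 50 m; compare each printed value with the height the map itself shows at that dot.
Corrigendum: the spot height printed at E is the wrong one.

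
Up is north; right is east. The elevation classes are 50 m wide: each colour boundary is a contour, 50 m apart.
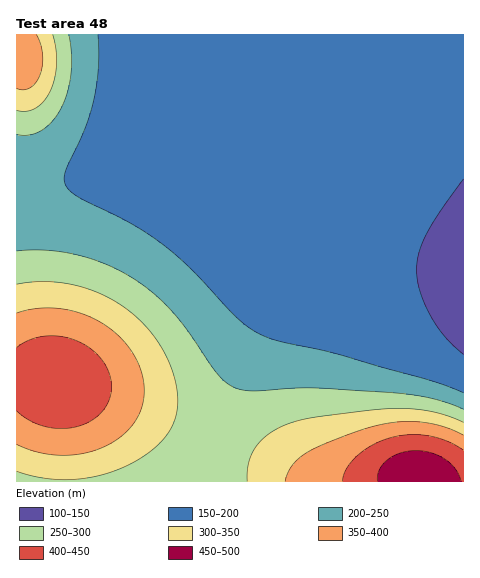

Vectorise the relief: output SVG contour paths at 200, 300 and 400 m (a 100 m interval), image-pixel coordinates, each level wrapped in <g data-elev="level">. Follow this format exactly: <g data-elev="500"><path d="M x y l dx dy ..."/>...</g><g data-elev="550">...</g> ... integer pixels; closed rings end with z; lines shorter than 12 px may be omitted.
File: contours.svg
<g data-elev="200"><path d="M463 393l-37-14-93-26-55-12-19-7-22-16-45-48-30-26-30-20-50-25-12-8-5-7 0-9 20-46 8-27 5-34 0-33"/></g><g data-elev="300"><path d="M17 471l26 7 27 2 27-4 26-8 23-13 18-17 10-17 4-20-4-26-11-25-17-23-21-19-24-14-28-9-28-3-28 2"/><path d="M463 422l-30-10-33-4-36 3-66 10-23 9-17 14-9 16-2 21"/><path d="M17 110l9 1 9-3 8-6 7-11 5-13 2-14-1-15-3-14"/></g><g data-elev="400"><path d="M463 450l-16-9-17-5-19-1-19 2-18 7-17 12-11 13-4 12"/><path d="M17 411l12 9 16 6 16 3 15-2 14-6 12-9 7-11 3-14-3-14-7-13-11-11-14-8-16-5-16 0-16 4-12 8"/></g>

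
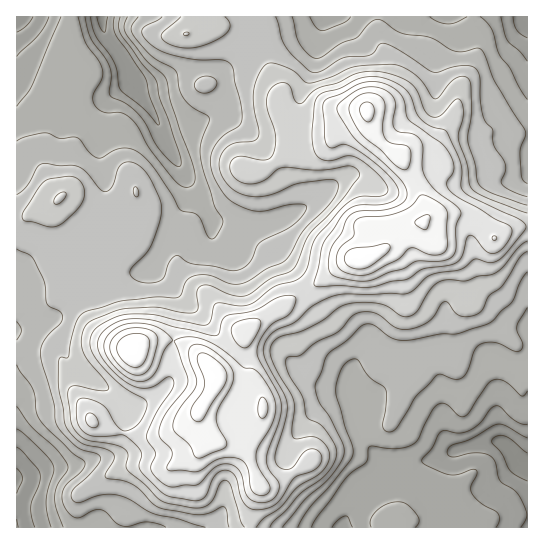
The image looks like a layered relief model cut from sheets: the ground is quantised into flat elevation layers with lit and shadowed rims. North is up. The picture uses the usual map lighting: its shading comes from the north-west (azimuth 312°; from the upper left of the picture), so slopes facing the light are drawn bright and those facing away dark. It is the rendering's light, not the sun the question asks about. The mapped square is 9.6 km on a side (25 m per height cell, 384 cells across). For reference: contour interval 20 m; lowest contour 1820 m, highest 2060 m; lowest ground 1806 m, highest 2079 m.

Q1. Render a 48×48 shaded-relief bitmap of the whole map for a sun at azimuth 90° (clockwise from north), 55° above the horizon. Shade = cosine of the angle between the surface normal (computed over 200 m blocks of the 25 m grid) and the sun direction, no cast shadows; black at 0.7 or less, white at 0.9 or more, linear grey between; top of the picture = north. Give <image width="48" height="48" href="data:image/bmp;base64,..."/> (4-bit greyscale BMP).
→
<image width="48" height="48" href="data:image/bmp;base64,Qk32BAAAAAAAAHYAAAAoAAAAMAAAADAAAAABAAQAAAAAAIAEAAATCwAAEwsAABAAAAAAAAAAAAAAABEREQAiIiIAMzMzAERERABVVVUAZmZmAHd3dwCIiIgAmZmZAKqqqgC7u7sAzMzMAN3d3QDu7u4A////AGZlaJmImYd3iIZorMzMupd3iaqpmaqru2ZUWKmIiHd3iadWm83cu6h3iaqpmaqqu2ZTR6qYh1V3i8lEet7cy7mIiZqpmaqqqnZDNomZdUV5m8kya+7czLqYiJmqmaqqqnZURWeIdUWJnNlDjMy83tuZmJmqmZq7u3ZmZlVmZVaIm8lWrbma3+ypmZmqmJrMu3dmZmZlVVZ3irmJvcl5zu26qZqqqIm8uXZlVWdmZmZneJqqvdqIve25maq7upq6h2ZVM0eIhlZ3iau5rOyZvdyoiau7qau5dmVUMlm6llVniruojO66vNuXiau6mau4d2ZlImq7l1RWesuXe//bvMqYiau6iauod2ZlJIq6l2VEacyne//cu7qYiau6iauoeHdkRpqYd4dkRr24jP7cu6mYiJqqmauoiHdlaJhkR6qFRI3Znf7Lu6mIiJmqmaqpiHdmeYYxScyVNI3avuyqu6mImZmpmaqZmXdniFMSat2VNr3L3tqqu6mImZmZmaqZmXdnhkITe92VWcyq3sqau6qZmZmZmqqYmYd3dTIket2oiqh67sqaqruoiJmZmqqZmoh3ZUQ0aby6qXVp3cqqqruod5qpmaqqqoiIdmZVaJqqmGZ4q7u7qruoZ5q6mZq7u4iIh4h3eImphmiHeJu7qqqYd5q6mJu7u4iIiZmIiImYZ4qYZomqqqmIiJu6mJq6u4h3iaqZmZiGaKqYZniImYiJmau7mJqrvIiIiaqZmZh3eaqXdndmZ3eaqqu6mamrzIiIiaqZqpiJmZmHd3ZVRFeburqZq7mszIiImamZmqmJqpmHeIZEQ0eau7mJzbic3ZmImZmImrqZqpiIiIZDRFeJmqiK3aeM3ZmZmZmImruZqpiIiIdTRFZ4mZib3aeL3ZmJqpmZmrupqpiIiIhkMzV4mYmb3Kmqu4iJqqmYmby6mYiImZmGQiR4d3ibzLu7u3d4q7qYiby6mHd4mamYdDWIdVabzLu7umZ4m8uXirzKh1Vomqqph1aIdUeszMy6qmZ4msuHiszKdURomqqZmHeHVGm7vey6u2eJmrqHi83JUzR5qqmZmZhlNIu6vuyqvHiZmamHm8ymREV5mYiIiahTR6y6zuyqvImZmamYm8yFVVaJh3iHaJdVeay73tuqu4mZmaqZq9pkZ2Z4d3iHaIVYqqu73cuqu4iZmZqZrMlFeHd3ZniGZ2Vqy6u6vduqu4iJmaqZvLZGiIh2VomGVlV73cy5i9yqu4iJqqqqu4RGeJh1VomFRVV73d3Ietyru4d4qru7uVRWeJl2VoqWVlRqzd3Jedy7u3d4mqvdt0RFeZmGZ4qoZlRovMy5ec27u3d4mavepUVmeJmHeIq6hmZoqru5eLzLu3d3iaztczZ4iZiHiZq6h3iImaupmJvLu3d3ir3aMUZ4mZmIiau6h3iIiqqamZq7u3dmi961ElZ4mqmZmry6l4iImqmaqZrMu3dle+1xFGd4mqqZmry7mId4qpmamZq8y3dlfP1hNXdnmaqpm8y7qYd4mqqqmJq8zA=="/>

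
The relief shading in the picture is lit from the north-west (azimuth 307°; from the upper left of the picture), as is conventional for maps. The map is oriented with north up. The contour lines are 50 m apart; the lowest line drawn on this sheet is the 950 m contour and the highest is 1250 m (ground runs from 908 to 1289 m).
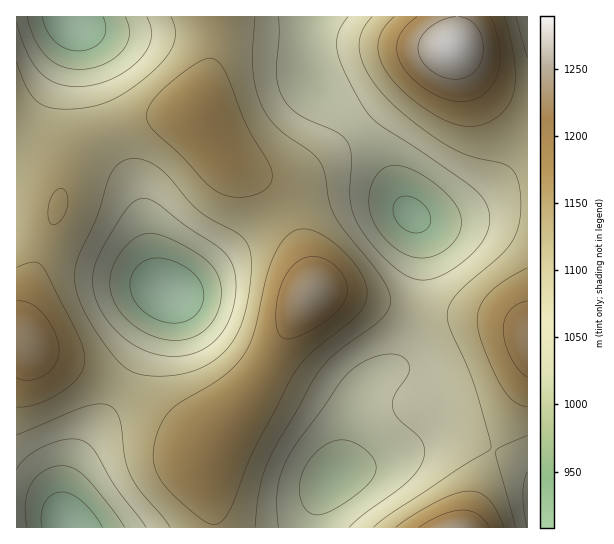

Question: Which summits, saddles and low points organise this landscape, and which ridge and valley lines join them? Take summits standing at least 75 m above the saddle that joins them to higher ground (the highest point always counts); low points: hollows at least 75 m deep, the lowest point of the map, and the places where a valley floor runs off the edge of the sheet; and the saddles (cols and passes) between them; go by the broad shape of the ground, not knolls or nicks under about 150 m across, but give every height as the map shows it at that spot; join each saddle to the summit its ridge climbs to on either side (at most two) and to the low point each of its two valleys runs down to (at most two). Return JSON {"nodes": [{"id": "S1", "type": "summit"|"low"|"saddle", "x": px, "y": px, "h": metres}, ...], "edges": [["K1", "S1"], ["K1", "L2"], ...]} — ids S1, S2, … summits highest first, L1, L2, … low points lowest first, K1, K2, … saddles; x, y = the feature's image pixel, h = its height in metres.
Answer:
{"nodes": [
{"id": "S1", "type": "summit", "x": 453, "y": 47, "h": 1289},
{"id": "S2", "type": "summit", "x": 458, "y": 527, "h": 1247},
{"id": "S3", "type": "summit", "x": 311, "y": 294, "h": 1246},
{"id": "S4", "type": "summit", "x": 26, "y": 342, "h": 1234},
{"id": "S5", "type": "summit", "x": 527, "y": 339, "h": 1231},
{"id": "L1", "type": "low", "x": 169, "y": 293, "h": 908},
{"id": "L2", "type": "low", "x": 71, "y": 18, "h": 911},
{"id": "L3", "type": "low", "x": 70, "y": 527, "h": 911},
{"id": "L4", "type": "low", "x": 411, "y": 215, "h": 938},
{"id": "L5", "type": "low", "x": 333, "y": 477, "h": 971},
{"id": "K1", "type": "saddle", "x": 265, "y": 369, "h": 1183},
{"id": "K2", "type": "saddle", "x": 215, "y": 37, "h": 1142},
{"id": "K3", "type": "saddle", "x": 286, "y": 210, "h": 1138},
{"id": "K4", "type": "saddle", "x": 107, "y": 131, "h": 1125},
{"id": "K5", "type": "saddle", "x": 25, "y": 131, "h": 1118},
{"id": "K6", "type": "saddle", "x": 122, "y": 387, "h": 1110},
{"id": "K7", "type": "saddle", "x": 493, "y": 450, "h": 1100},
{"id": "K8", "type": "saddle", "x": 417, "y": 310, "h": 1080},
{"id": "K9", "type": "saddle", "x": 359, "y": 127, "h": 1040}],
"edges": [["K1", "S3"], ["K1", "L1"], ["K1", "L5"], ["K2", "S3"], ["K2", "L2"], ["K2", "L4"], ["K3", "S3"], ["K3", "L1"], ["K3", "L4"], ["K4", "S3"], ["K4", "S4"], ["K4", "L1"], ["K4", "L2"], ["K5", "S3"], ["K5", "S4"], ["K5", "L2"], ["K6", "S3"], ["K6", "S4"], ["K6", "L1"], ["K6", "L3"], ["K7", "S2"], ["K7", "S5"], ["K7", "L5"], ["K8", "S3"], ["K8", "S5"], ["K8", "L4"], ["K8", "L5"], ["K9", "S1"], ["K9", "S3"], ["K9", "L4"]]}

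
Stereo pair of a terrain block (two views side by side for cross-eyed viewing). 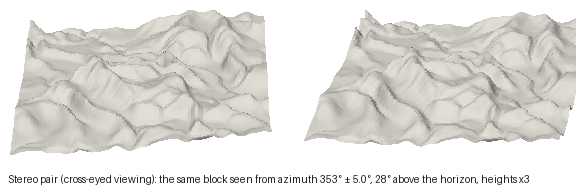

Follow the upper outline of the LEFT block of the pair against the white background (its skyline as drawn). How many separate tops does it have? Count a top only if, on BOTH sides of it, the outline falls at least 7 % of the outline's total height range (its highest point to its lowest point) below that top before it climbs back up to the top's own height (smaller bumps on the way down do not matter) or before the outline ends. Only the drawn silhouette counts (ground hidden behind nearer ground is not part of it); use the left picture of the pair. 2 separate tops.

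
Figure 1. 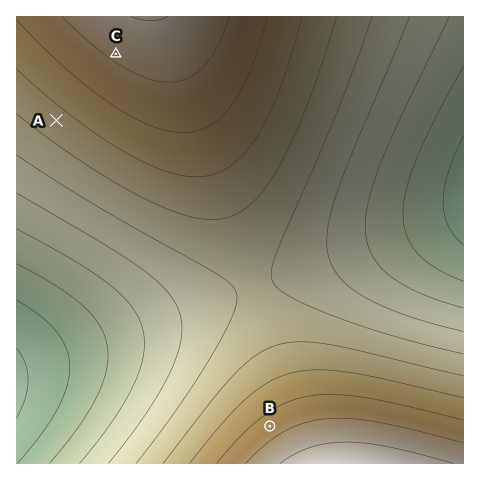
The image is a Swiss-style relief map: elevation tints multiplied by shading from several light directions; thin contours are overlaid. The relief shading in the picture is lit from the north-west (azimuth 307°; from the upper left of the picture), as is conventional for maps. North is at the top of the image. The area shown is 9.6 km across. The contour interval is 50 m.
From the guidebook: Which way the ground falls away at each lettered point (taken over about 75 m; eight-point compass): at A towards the SW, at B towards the NW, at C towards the SW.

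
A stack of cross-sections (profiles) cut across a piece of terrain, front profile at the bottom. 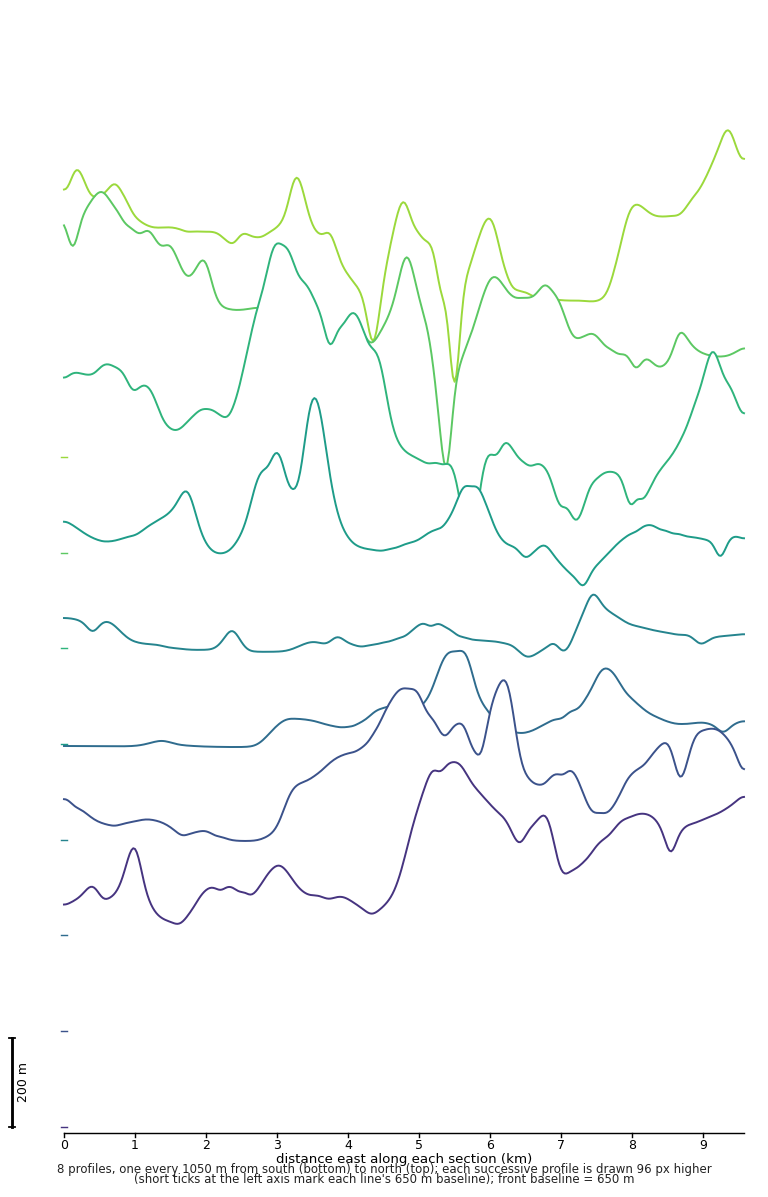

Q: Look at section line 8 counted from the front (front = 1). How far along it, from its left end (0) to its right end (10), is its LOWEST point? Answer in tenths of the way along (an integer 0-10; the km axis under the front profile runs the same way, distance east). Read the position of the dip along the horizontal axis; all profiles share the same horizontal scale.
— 6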